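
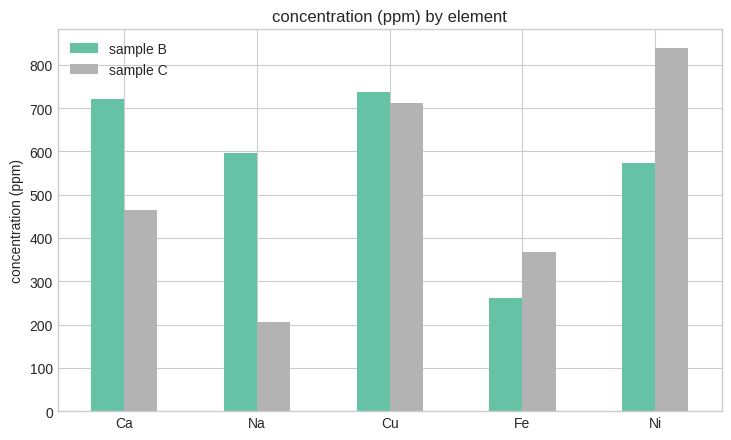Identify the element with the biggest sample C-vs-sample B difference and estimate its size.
Na: sample C ≈ 200, sample B ≈ 600 → gap ≈ 400. Next-largest (Ni) is only ≈ 200.

Na, ≈ 400 ppm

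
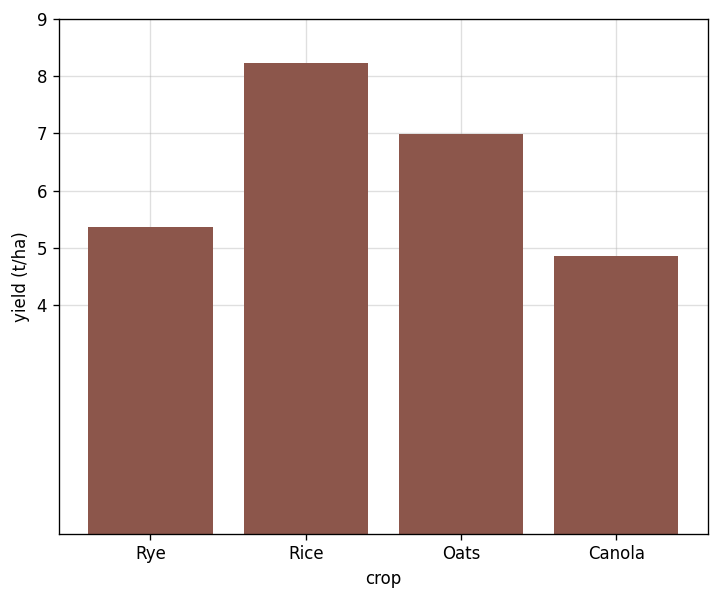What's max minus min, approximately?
Max Rice ≈ 8, min Canola ≈ 5; range ≈ 3.

≈ 3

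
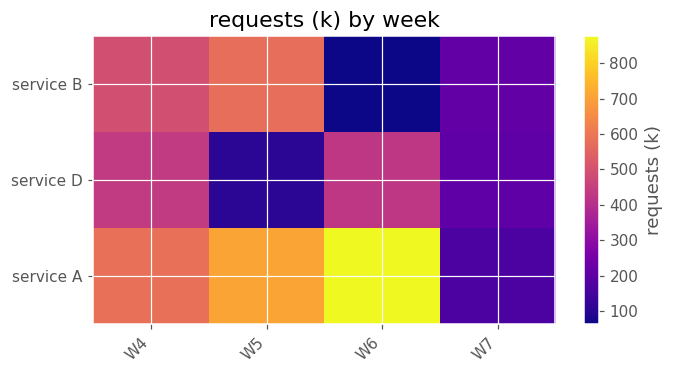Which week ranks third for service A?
Top 4 for service A: W6 ≈ 900, W5 ≈ 700, W4 ≈ 600, W7 ≈ 200.

W4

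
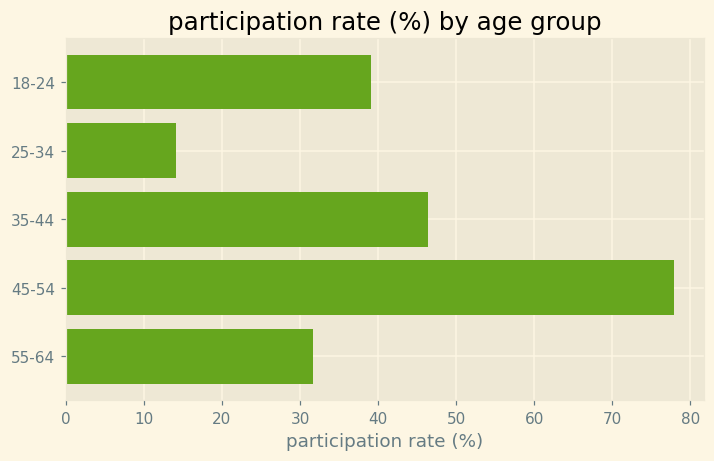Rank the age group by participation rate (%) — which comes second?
Top 3: 45-54 ≈ 80, 35-44 ≈ 50, 18-24 ≈ 40.

35-44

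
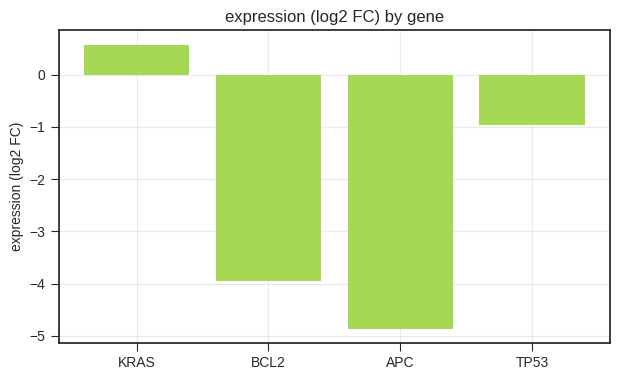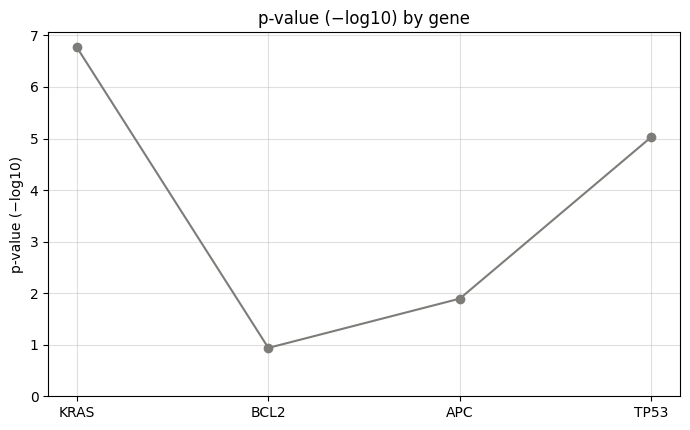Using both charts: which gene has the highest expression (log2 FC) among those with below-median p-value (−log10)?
BCL2

Chart 2 median p-value (−log10) ≈ 3; below-median genes: BCL2, APC. Among those, BCL2 has the highest expression (log2 FC) (≈ -4).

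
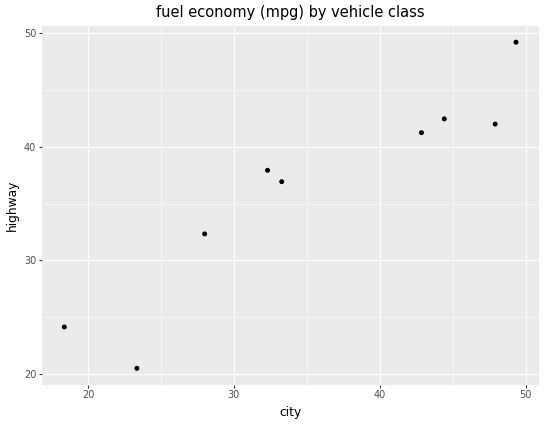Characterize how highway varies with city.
positive, strong

Points are positively correlated; strong (|r| ≈ 0.9).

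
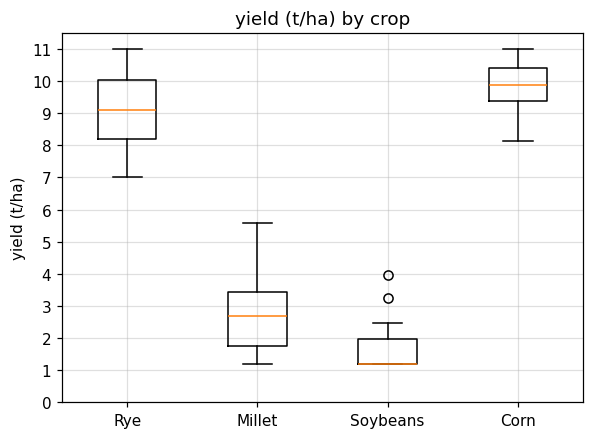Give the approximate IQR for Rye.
Q3 ≈ 10, Q1 ≈ 8; IQR ≈ 2.

≈ 2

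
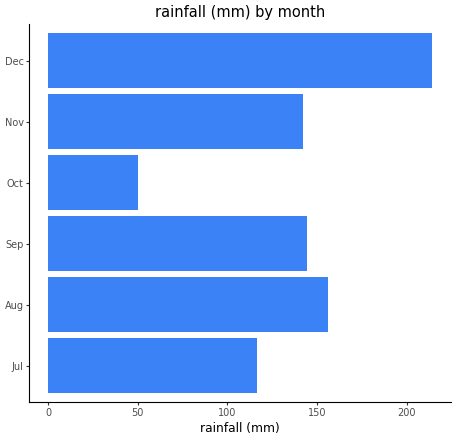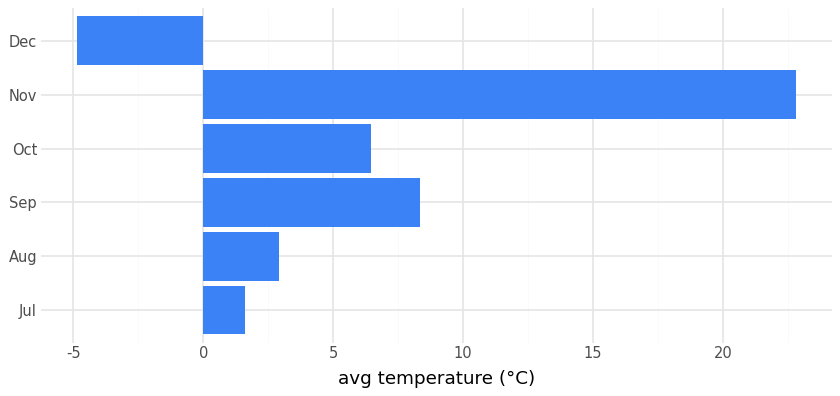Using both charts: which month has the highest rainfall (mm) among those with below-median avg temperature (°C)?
Dec

Chart 2 median avg temperature (°C) ≈ 5; below-median months: Jul, Aug, Dec. Among those, Dec has the highest rainfall (mm) (≈ 220).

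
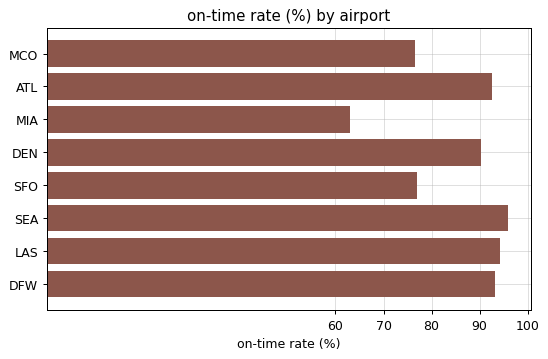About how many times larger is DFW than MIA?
≈ 1.5×

DFW ≈ 90, MIA ≈ 60; 90/60 ≈ 1.5.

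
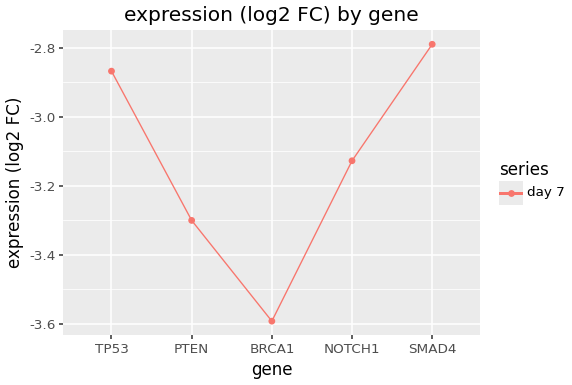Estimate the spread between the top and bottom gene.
Max SMAD4 ≈ -2.8, min BRCA1 ≈ -3.6; range ≈ 0.8.

≈ 0.8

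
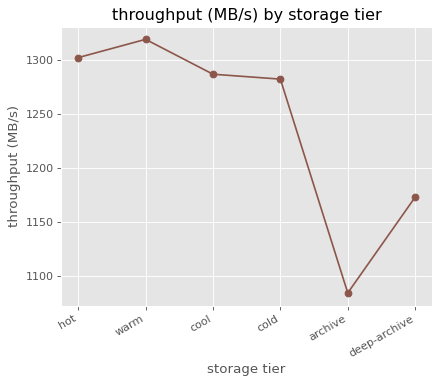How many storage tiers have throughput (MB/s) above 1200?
4

Above 1200: hot, warm, cool, cold.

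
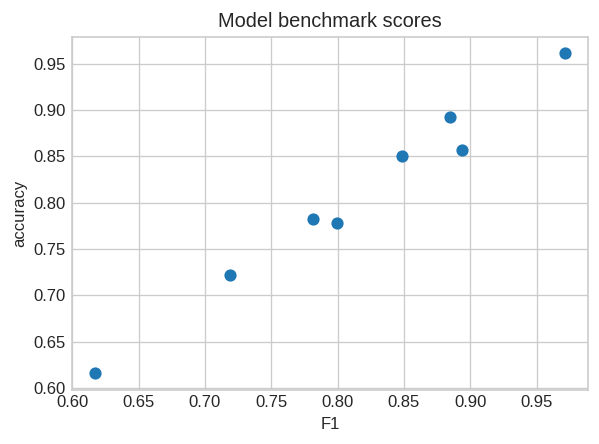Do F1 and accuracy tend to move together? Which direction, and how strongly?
positive, strong

Points are positively correlated; strong (|r| ≈ 1.0).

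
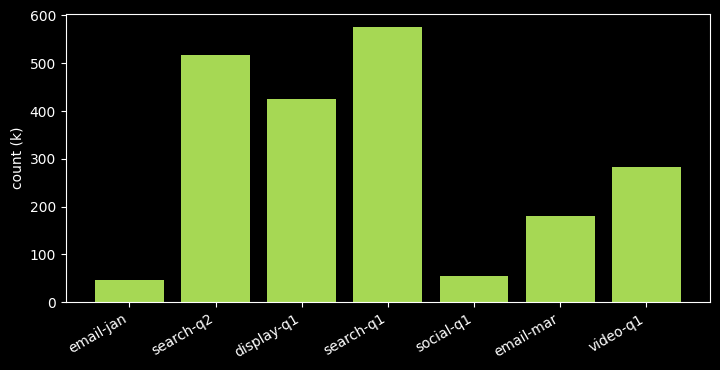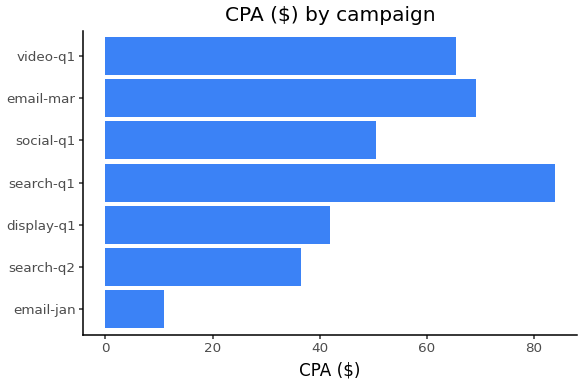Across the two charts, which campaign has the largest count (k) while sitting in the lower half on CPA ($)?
Chart 2 median CPA ($) ≈ 50; below-median campaigns: email-jan, search-q2, display-q1. Among those, search-q2 has the highest count (k) (≈ 500).

search-q2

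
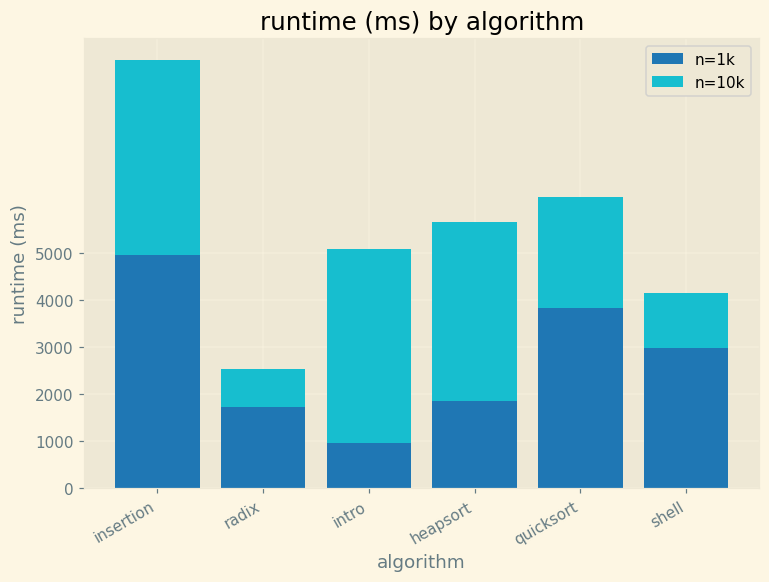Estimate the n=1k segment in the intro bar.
n=1k top ≈ 1000, bottom ≈ 0; segment ≈ 1000.

≈ 1000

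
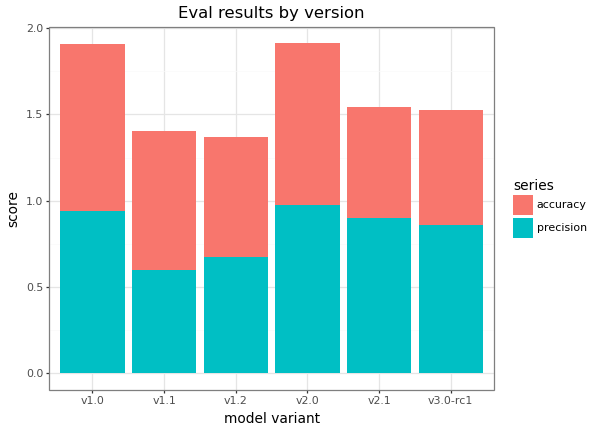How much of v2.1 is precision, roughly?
precision top ≈ 0.8, bottom ≈ 0.0; segment ≈ 0.8.

≈ 0.8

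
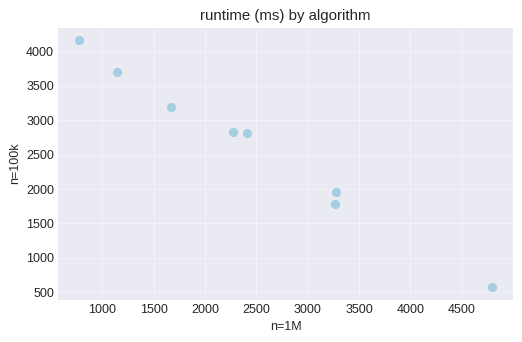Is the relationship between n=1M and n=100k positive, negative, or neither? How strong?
negative, strong

Points are negatively correlated; strong (|r| ≈ 1.0).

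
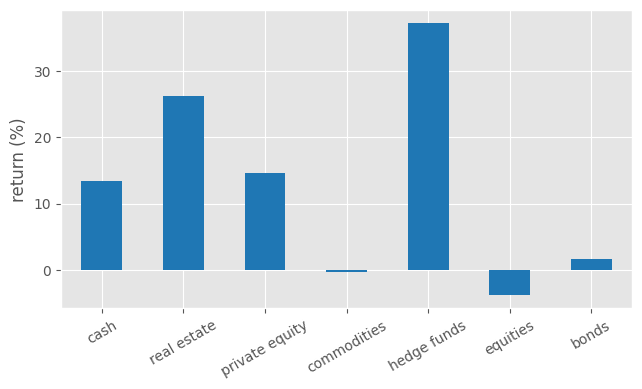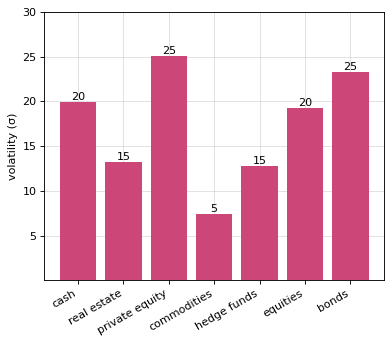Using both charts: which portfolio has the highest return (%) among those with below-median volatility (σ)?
hedge funds

Chart 2 median volatility (σ) ≈ 20; below-median portfolios: real estate, commodities, hedge funds. Among those, hedge funds has the highest return (%) (≈ 35).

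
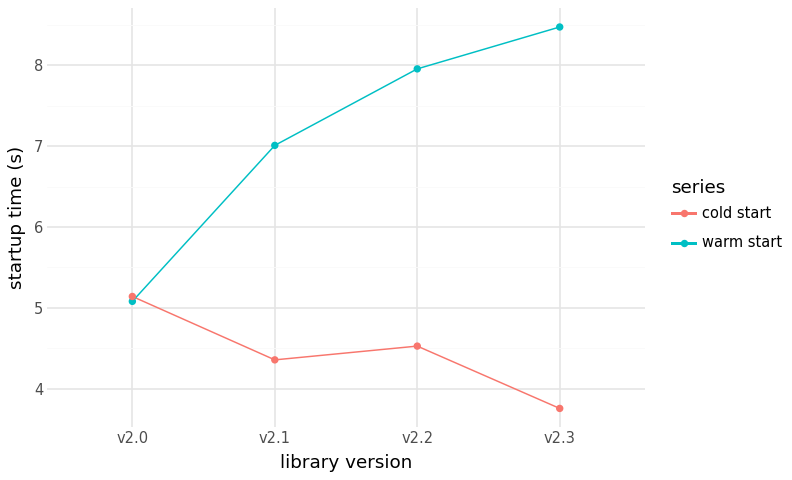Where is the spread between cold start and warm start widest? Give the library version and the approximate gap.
v2.3, ≈ 4.5 s

v2.3: cold start ≈ 4.0, warm start ≈ 8.5 → gap ≈ 4.5. Next-largest (v2.2) is only ≈ 3.5.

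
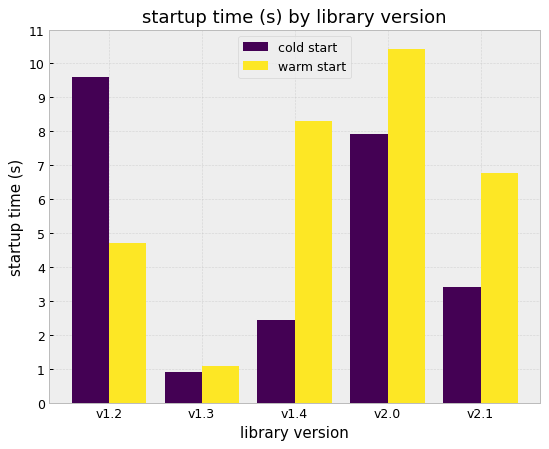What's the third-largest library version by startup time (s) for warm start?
Top 4 for warm start: v2.0 ≈ 10, v1.4 ≈ 8, v2.1 ≈ 7, v1.2 ≈ 5.

v2.1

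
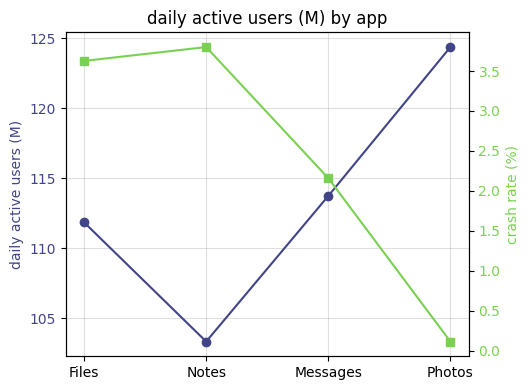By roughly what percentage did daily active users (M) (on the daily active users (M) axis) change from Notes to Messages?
Notes ≈ 104, Messages ≈ 114; (114 − 104) / 104 ≈ +9.6%.

≈ +9.6%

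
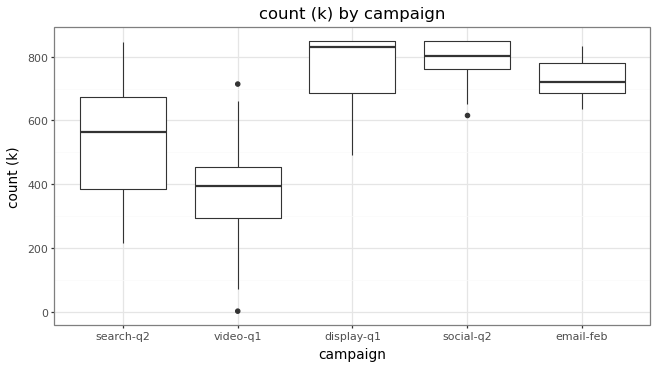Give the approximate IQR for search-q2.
Q3 ≈ 650, Q1 ≈ 400; IQR ≈ 250.

≈ 250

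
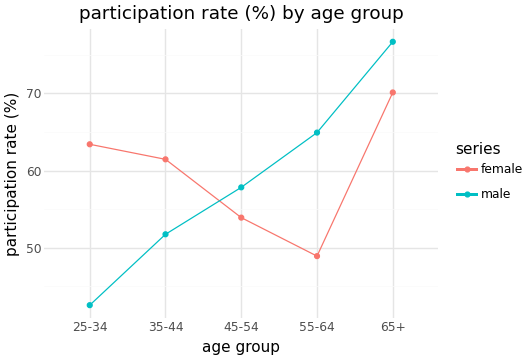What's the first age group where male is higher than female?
35-44: male ≈ 50 vs female ≈ 60 (not yet); 45-54: male ≈ 60 vs female ≈ 55 (first crossover).

45-54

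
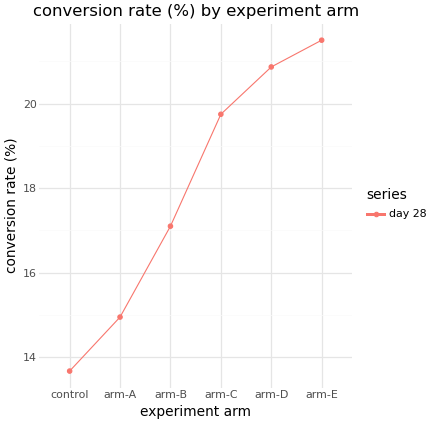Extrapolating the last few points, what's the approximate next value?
Last three: 20, 21, 22 → slope ≈ 1/step → next ≈ 23.

≈ 23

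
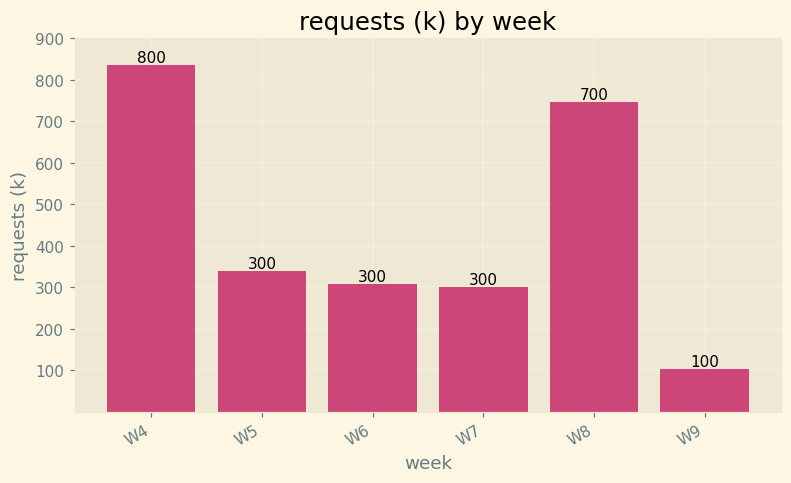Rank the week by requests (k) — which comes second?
Top 3: W4 ≈ 800, W8 ≈ 700, W5 ≈ 300.

W8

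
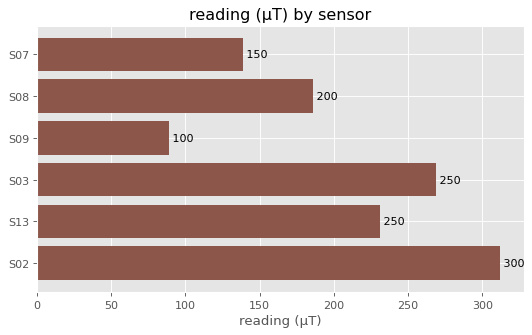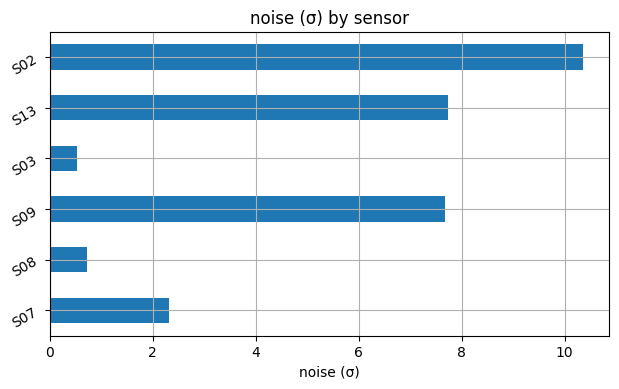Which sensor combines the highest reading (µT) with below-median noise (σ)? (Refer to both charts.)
S03

Chart 2 median noise (σ) ≈ 5; below-median sensors: S07, S08, S03. Among those, S03 has the highest reading (µT) (≈ 250).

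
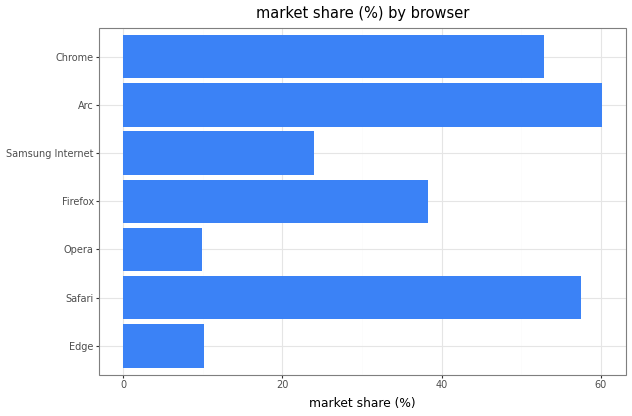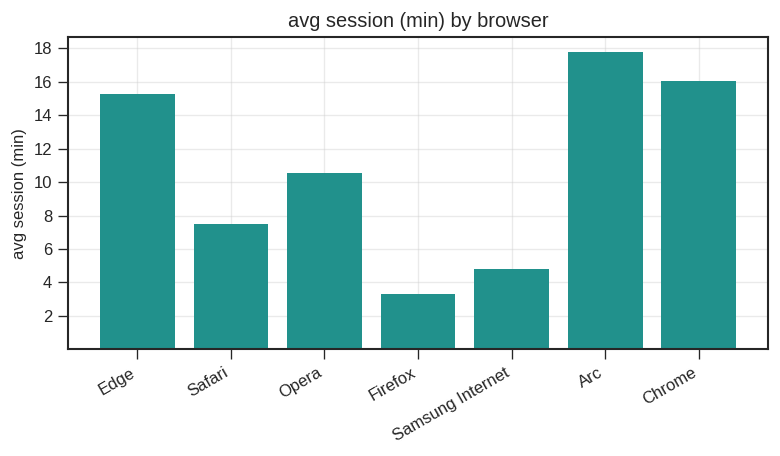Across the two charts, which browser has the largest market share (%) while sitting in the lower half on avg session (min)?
Safari

Chart 2 median avg session (min) ≈ 10; below-median browsers: Safari, Firefox, Samsung Internet. Among those, Safari has the highest market share (%) (≈ 60).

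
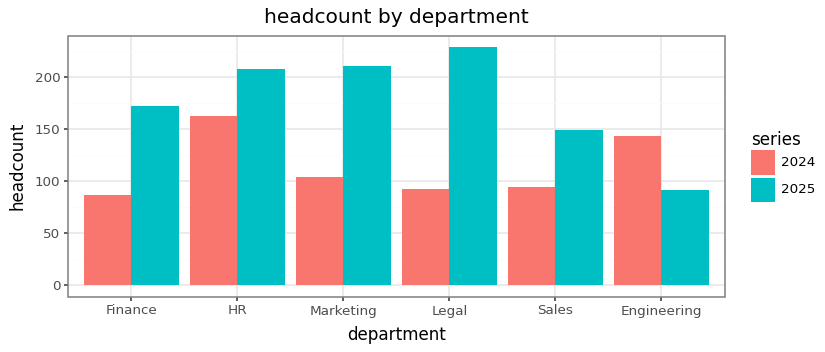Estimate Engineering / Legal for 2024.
≈ 1.4×

Engineering ≈ 140, Legal ≈ 100; 140/100 ≈ 1.4.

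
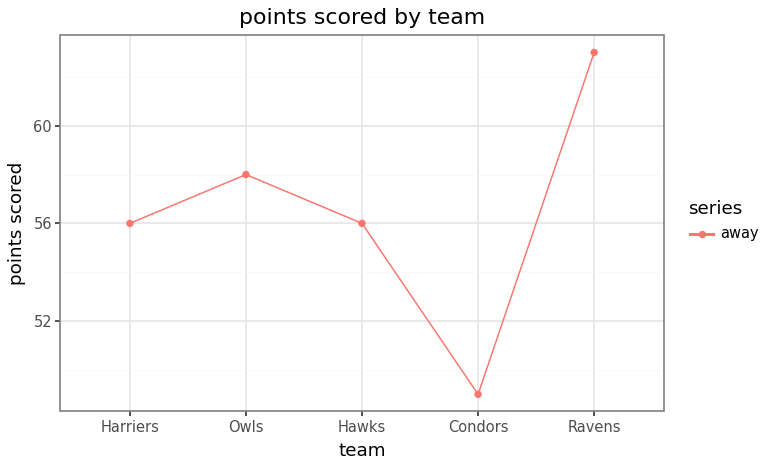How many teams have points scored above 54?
Above 54: Harriers, Owls, Hawks, Ravens.

4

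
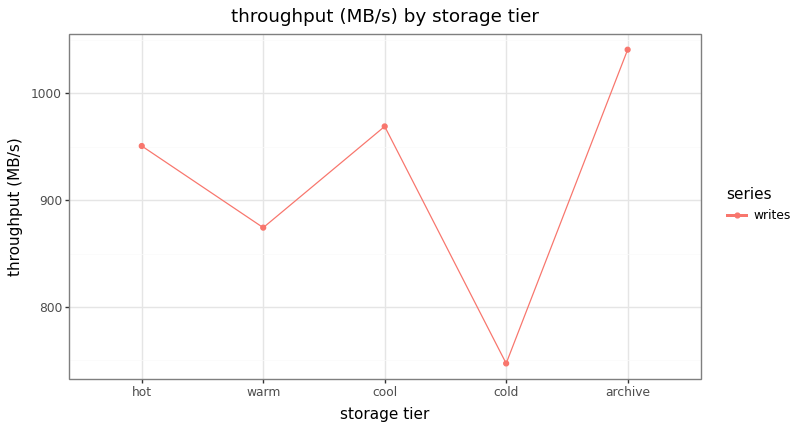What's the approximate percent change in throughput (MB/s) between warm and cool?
warm ≈ 875, cool ≈ 975; (975 − 875) / 875 ≈ +11.4%.

≈ +11.4%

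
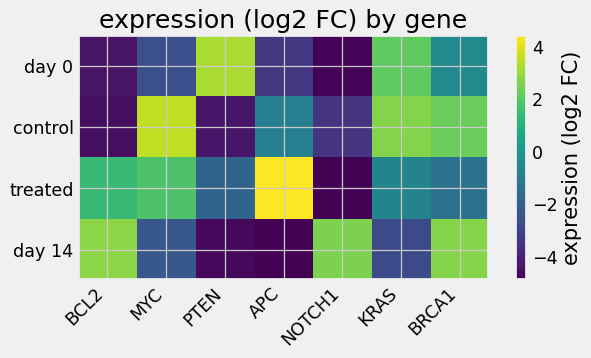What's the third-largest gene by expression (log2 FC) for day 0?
Top 4 for day 0: PTEN ≈ 3, KRAS ≈ 2, BRCA1 ≈ 0, MYC ≈ -3.

BRCA1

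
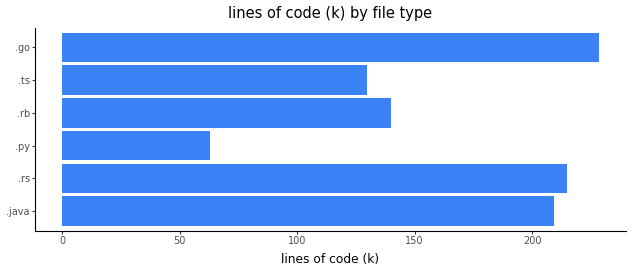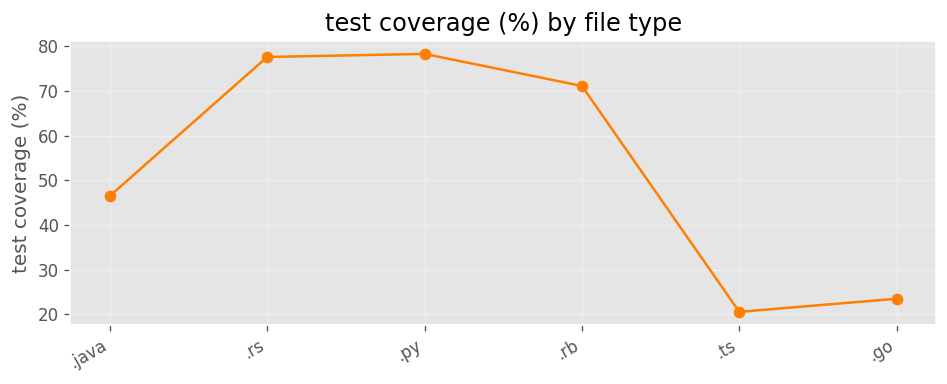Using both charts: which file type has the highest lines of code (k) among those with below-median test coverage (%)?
Chart 2 median test coverage (%) ≈ 60; below-median file types: .java, .ts, .go. Among those, .go has the highest lines of code (k) (≈ 225).

.go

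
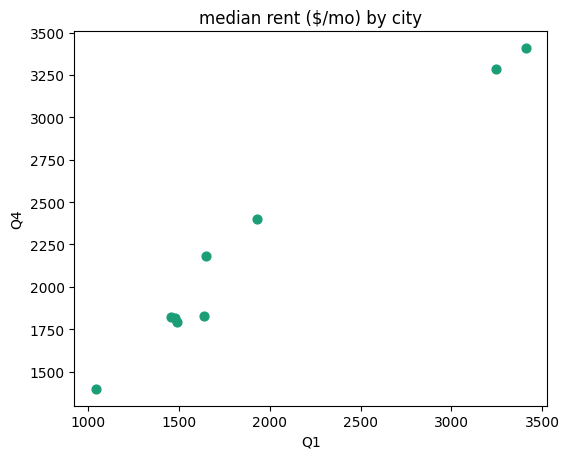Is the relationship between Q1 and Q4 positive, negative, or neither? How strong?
positive, strong

Points are positively correlated; strong (|r| ≈ 1.0).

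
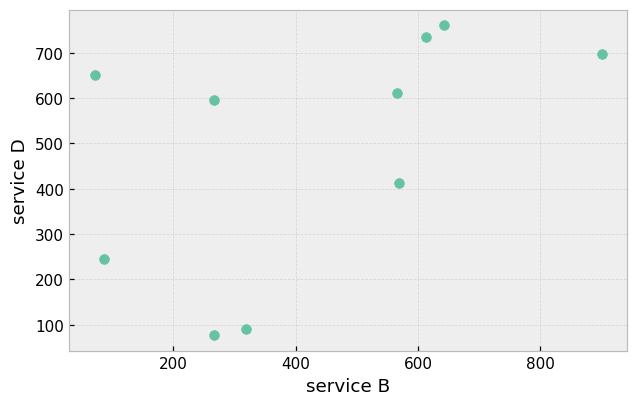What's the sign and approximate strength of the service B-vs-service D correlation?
Points are positively correlated; moderate (|r| ≈ 0.5).

positive, moderate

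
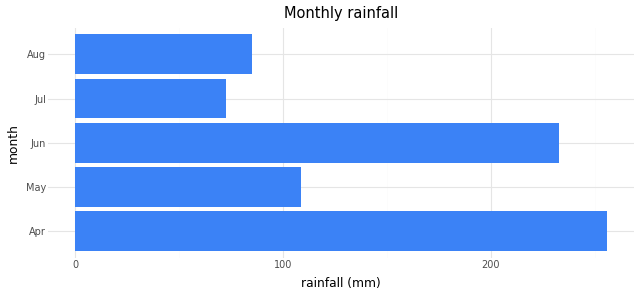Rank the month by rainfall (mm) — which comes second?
Jun

Top 3: Apr ≈ 250, Jun ≈ 225, May ≈ 100.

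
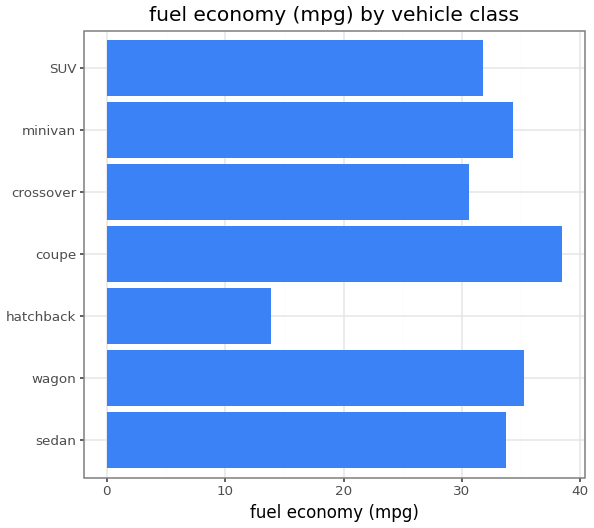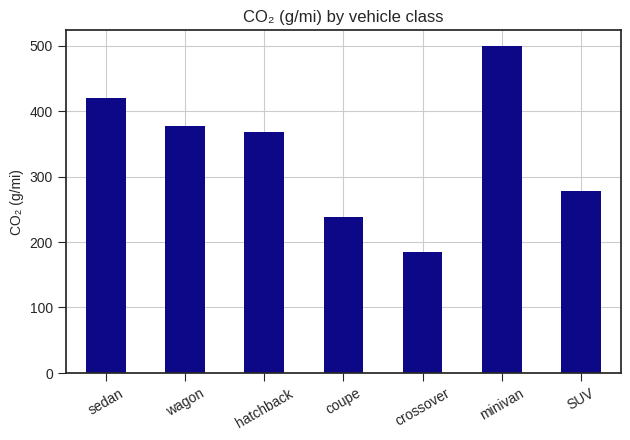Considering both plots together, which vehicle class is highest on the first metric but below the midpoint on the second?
coupe

Chart 2 median CO₂ (g/mi) ≈ 350; below-median vehicle classes: coupe, crossover, SUV. Among those, coupe has the highest fuel economy (mpg) (≈ 40).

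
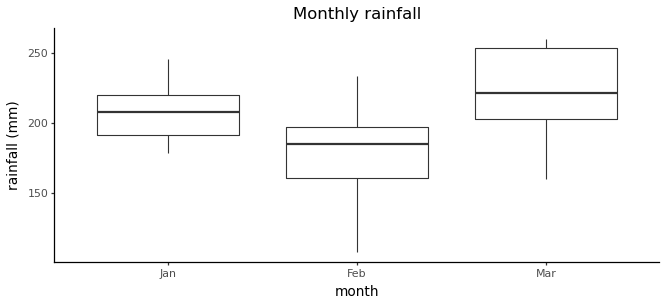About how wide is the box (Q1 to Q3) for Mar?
Q3 ≈ 255, Q1 ≈ 205; IQR ≈ 50.

≈ 50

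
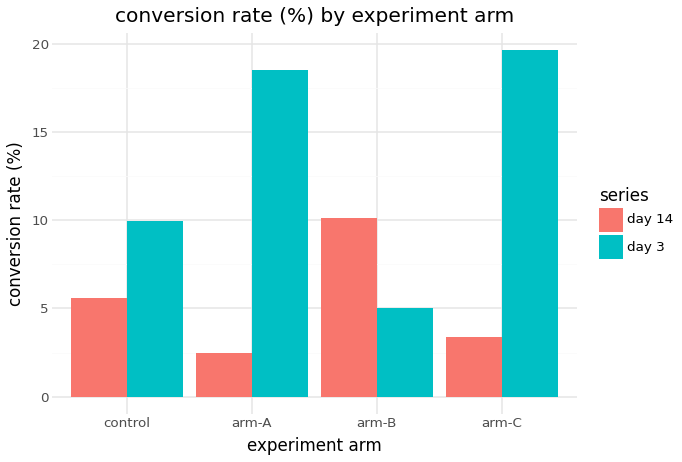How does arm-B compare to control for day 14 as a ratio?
≈ 1.67×

arm-B ≈ 10, control ≈ 6; 10/6 ≈ 1.67.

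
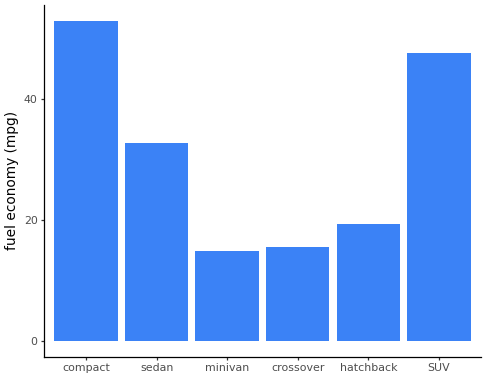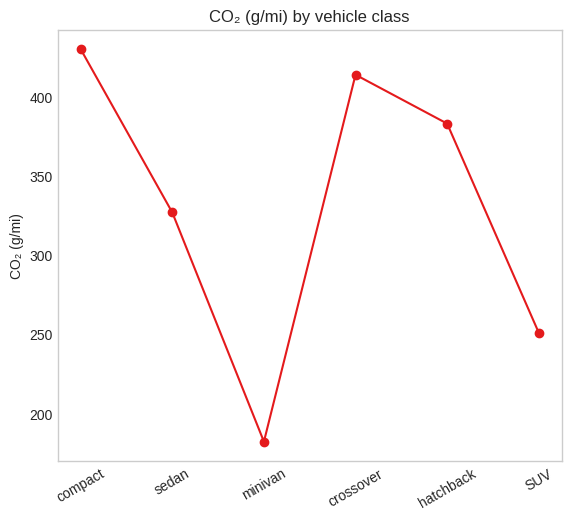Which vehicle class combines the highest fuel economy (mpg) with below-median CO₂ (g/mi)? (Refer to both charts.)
Chart 2 median CO₂ (g/mi) ≈ 350; below-median vehicle classes: sedan, minivan, SUV. Among those, SUV has the highest fuel economy (mpg) (≈ 50).

SUV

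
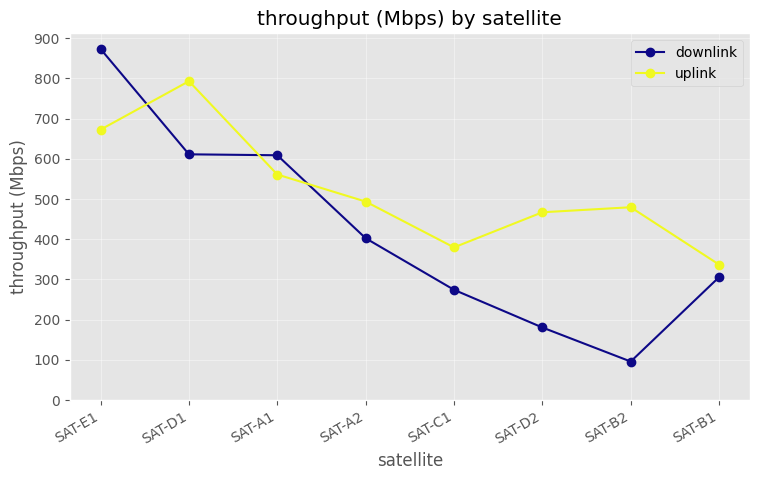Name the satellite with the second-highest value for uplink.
Top 3 for uplink: SAT-D1 ≈ 800, SAT-E1 ≈ 700, SAT-A1 ≈ 600.

SAT-E1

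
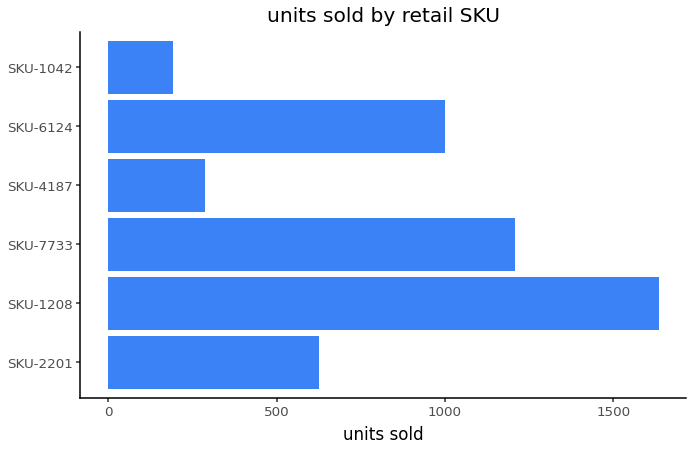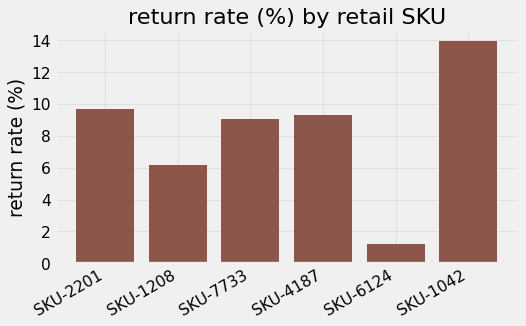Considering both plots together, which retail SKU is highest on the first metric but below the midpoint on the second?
SKU-1208

Chart 2 median return rate (%) ≈ 10; below-median retail SKUs: SKU-1208, SKU-7733, SKU-6124. Among those, SKU-1208 has the highest units sold (≈ 1600).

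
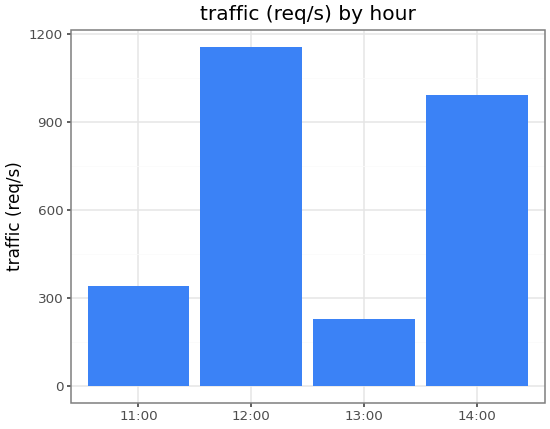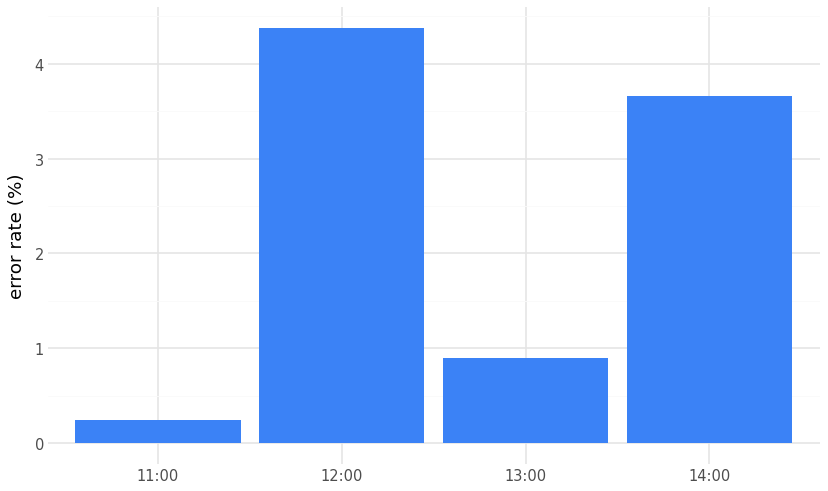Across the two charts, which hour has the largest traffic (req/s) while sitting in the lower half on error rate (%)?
11:00

Chart 2 median error rate (%) ≈ 2.5; below-median hours: 11:00, 13:00. Among those, 11:00 has the highest traffic (req/s) (≈ 400).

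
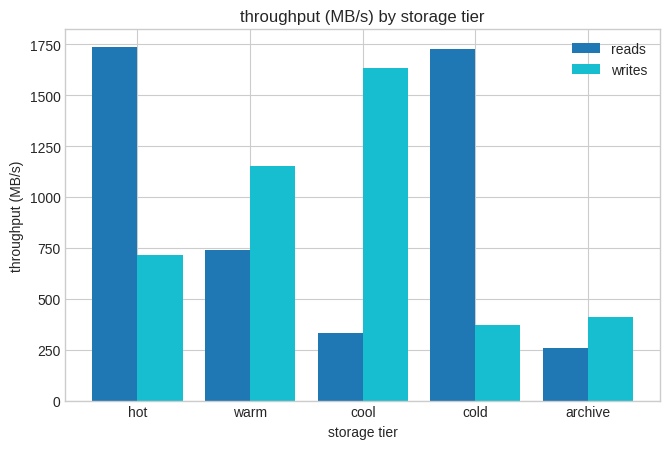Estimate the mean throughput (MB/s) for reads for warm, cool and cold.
(800 + 400 + 1800) / 3 ≈ 1000.

≈ 1000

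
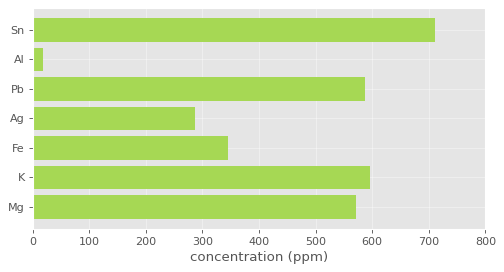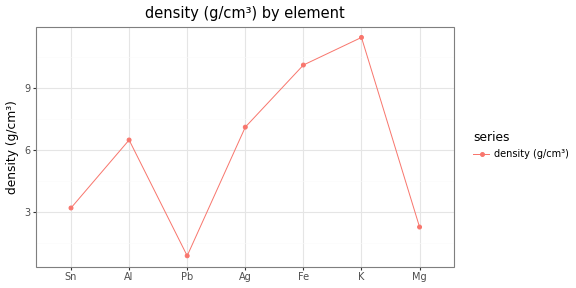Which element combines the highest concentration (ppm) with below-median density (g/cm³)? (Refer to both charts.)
Sn

Chart 2 median density (g/cm³) ≈ 6; below-median elements: Sn, Pb, Mg. Among those, Sn has the highest concentration (ppm) (≈ 700).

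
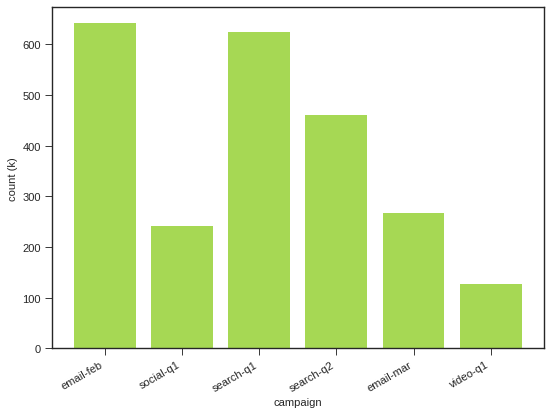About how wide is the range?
Max email-feb ≈ 600, min video-q1 ≈ 100; range ≈ 500.

≈ 500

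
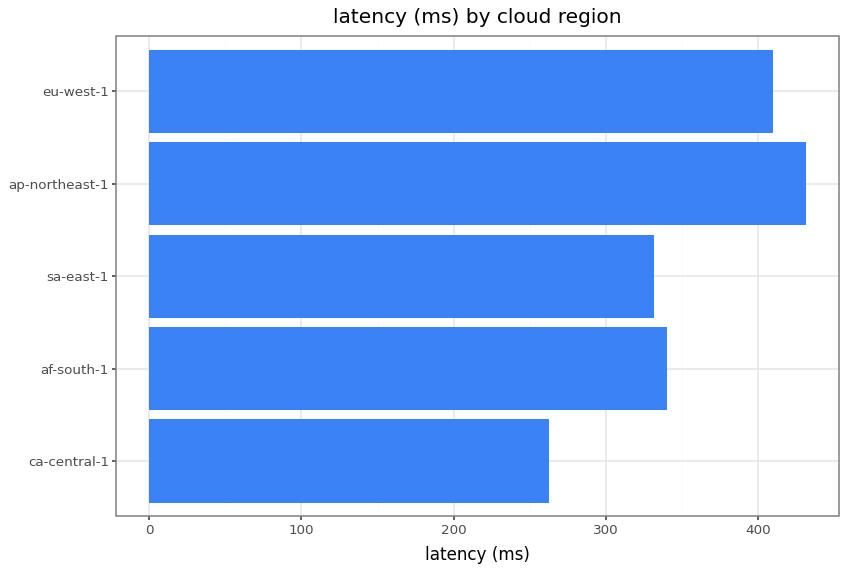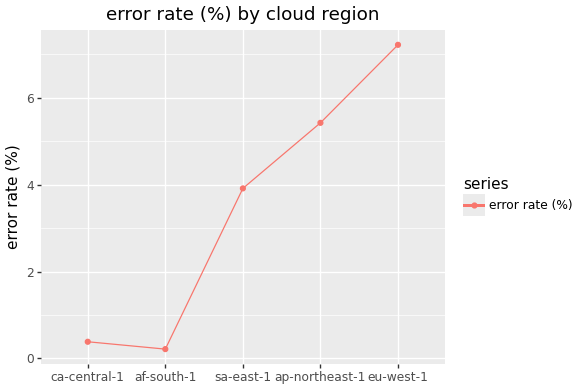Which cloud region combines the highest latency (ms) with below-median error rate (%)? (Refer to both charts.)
Chart 2 median error rate (%) ≈ 4; below-median cloud regions: ca-central-1, af-south-1. Among those, af-south-1 has the highest latency (ms) (≈ 350).

af-south-1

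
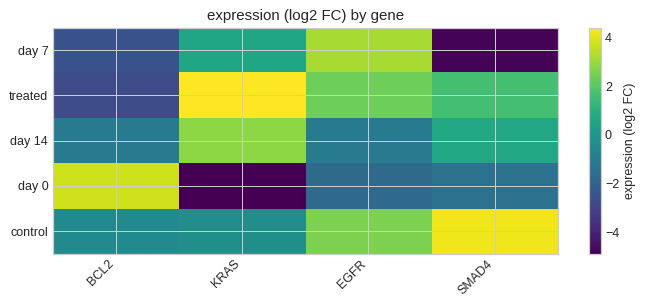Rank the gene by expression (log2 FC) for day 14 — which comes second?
SMAD4

Top 3 for day 14: KRAS ≈ 3, SMAD4 ≈ 1, BCL2 ≈ -1.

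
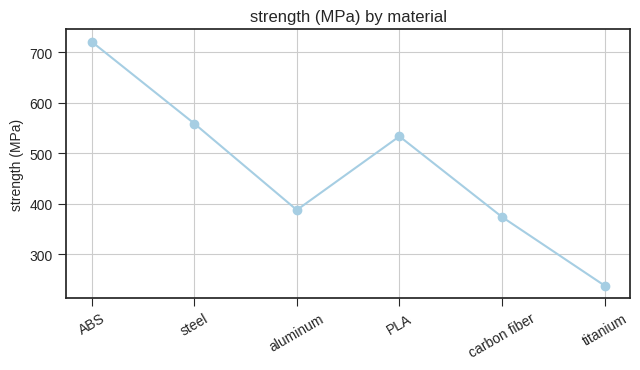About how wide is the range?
≈ 450

Max ABS ≈ 700, min titanium ≈ 250; range ≈ 450.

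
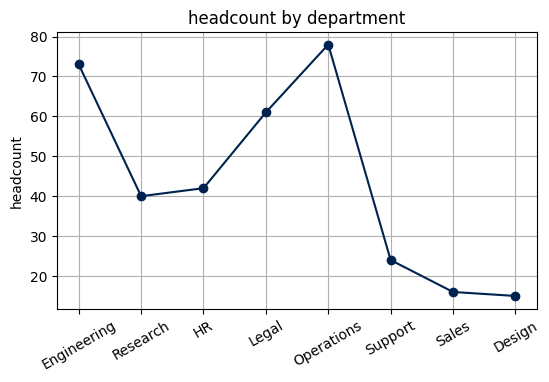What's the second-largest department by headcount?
Engineering

Top 3: Operations ≈ 80, Engineering ≈ 70, Legal ≈ 60.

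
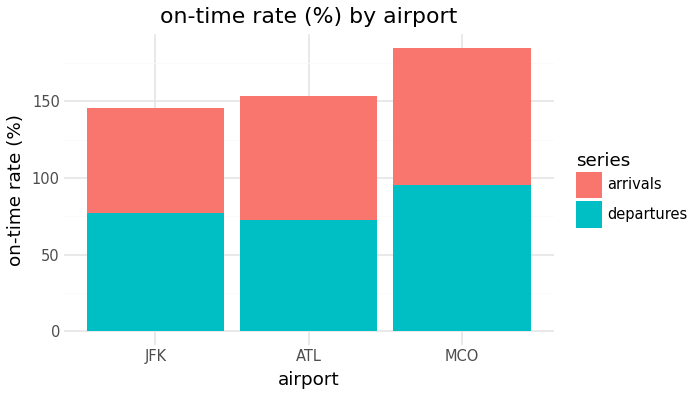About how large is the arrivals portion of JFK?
arrivals top ≈ 140, bottom ≈ 80; segment ≈ 60.

≈ 60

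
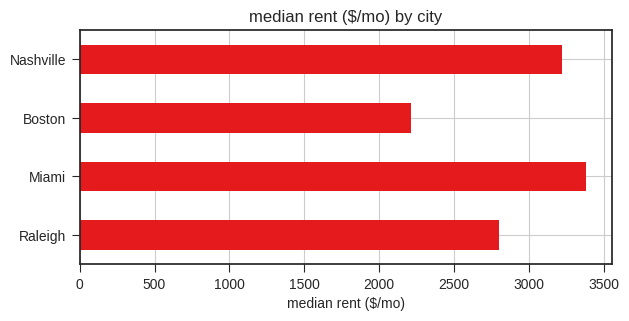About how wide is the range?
≈ 1500

Max Miami ≈ 3500, min Boston ≈ 2000; range ≈ 1500.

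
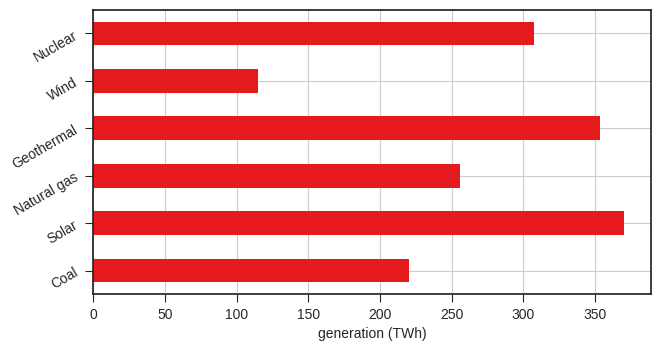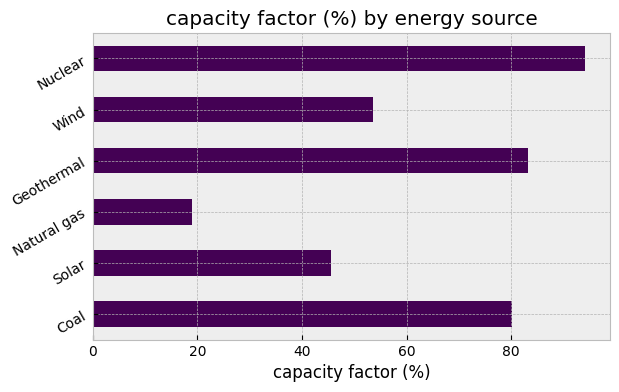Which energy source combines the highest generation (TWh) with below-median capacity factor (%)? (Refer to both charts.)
Chart 2 median capacity factor (%) ≈ 70; below-median energy sources: Solar, Natural gas, Wind. Among those, Solar has the highest generation (TWh) (≈ 350).

Solar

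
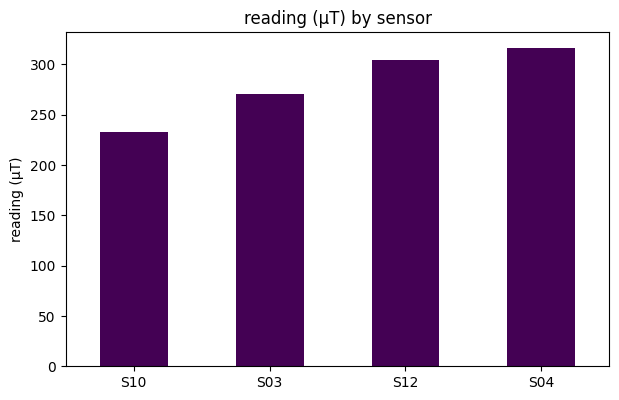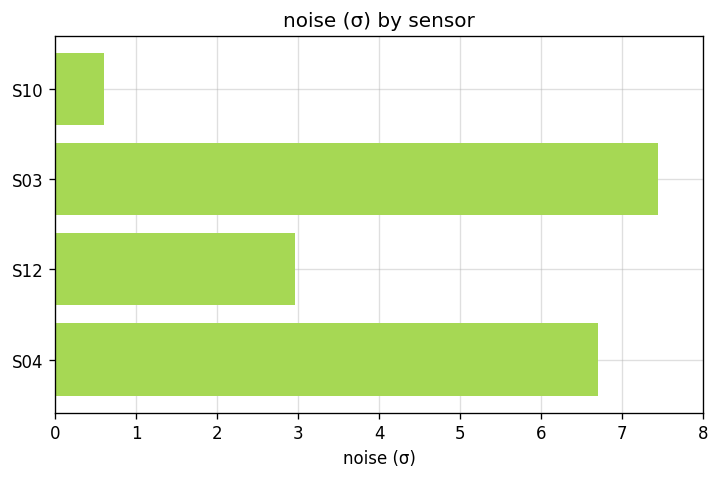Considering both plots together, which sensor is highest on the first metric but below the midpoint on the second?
Chart 2 median noise (σ) ≈ 5; below-median sensors: S10, S12. Among those, S12 has the highest reading (µT) (≈ 300).

S12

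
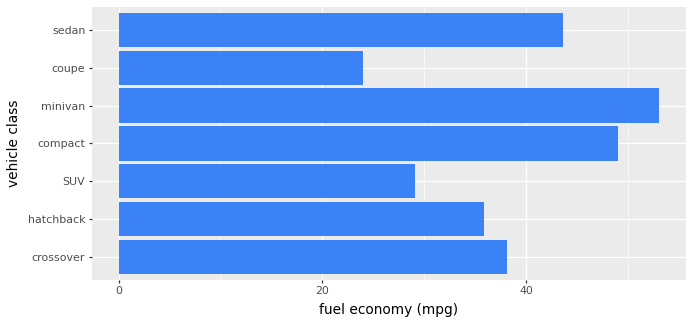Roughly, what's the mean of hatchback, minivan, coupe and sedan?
(35 + 55 + 25 + 45) / 4 ≈ 40.

≈ 40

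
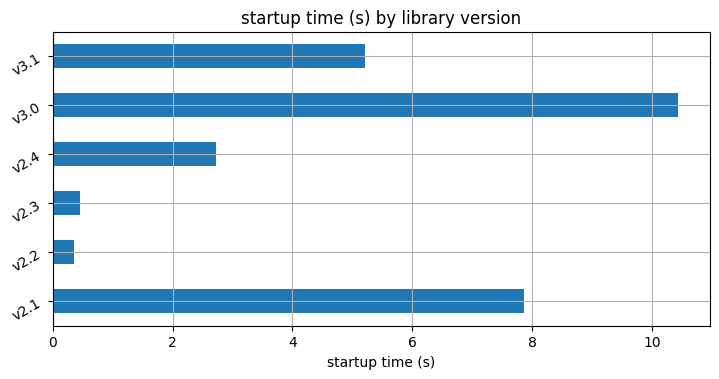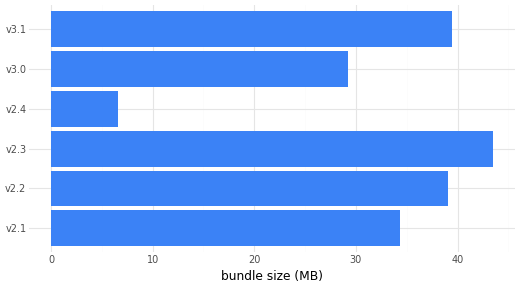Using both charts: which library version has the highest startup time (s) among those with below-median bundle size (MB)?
Chart 2 median bundle size (MB) ≈ 35; below-median library versions: v2.1, v2.4, v3.0. Among those, v3.0 has the highest startup time (s) (≈ 10).

v3.0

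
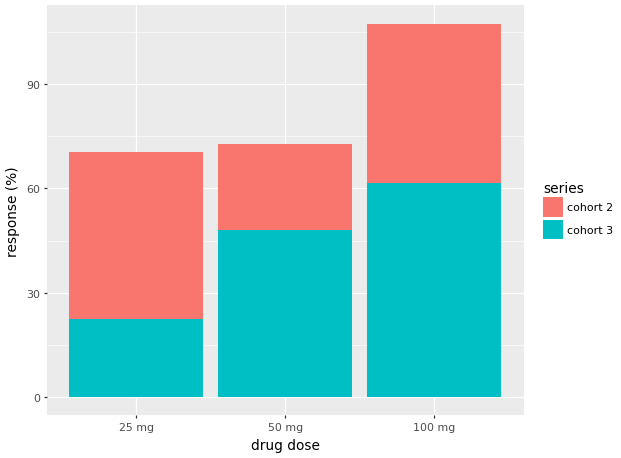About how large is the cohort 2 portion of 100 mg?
cohort 2 top ≈ 110, bottom ≈ 60; segment ≈ 50.

≈ 50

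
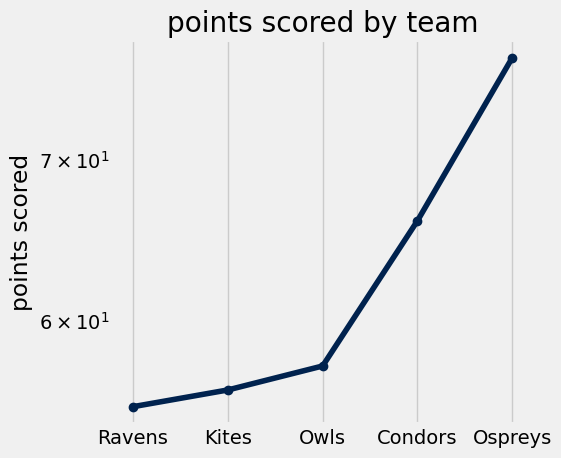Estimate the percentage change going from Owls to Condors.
≈ +13.8%

Owls ≈ 58, Condors ≈ 66; (66 − 58) / 58 ≈ +13.8%.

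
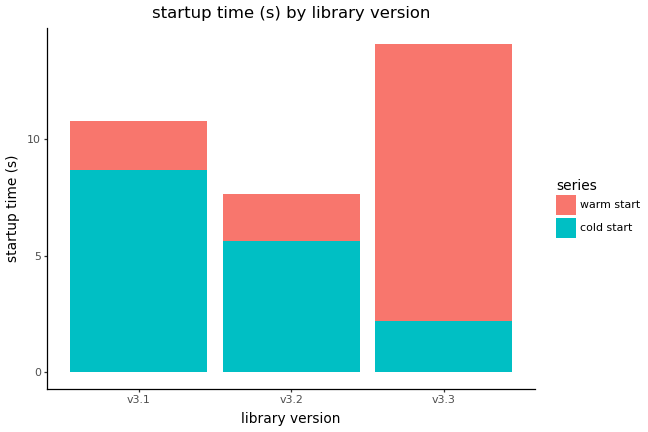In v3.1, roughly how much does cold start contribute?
cold start top ≈ 8, bottom ≈ 0; segment ≈ 8.

≈ 8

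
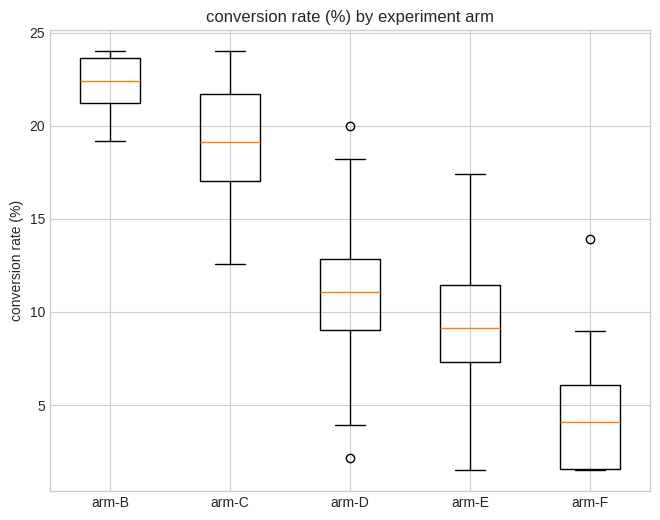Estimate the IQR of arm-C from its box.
≈ 4

Q3 ≈ 22, Q1 ≈ 18; IQR ≈ 4.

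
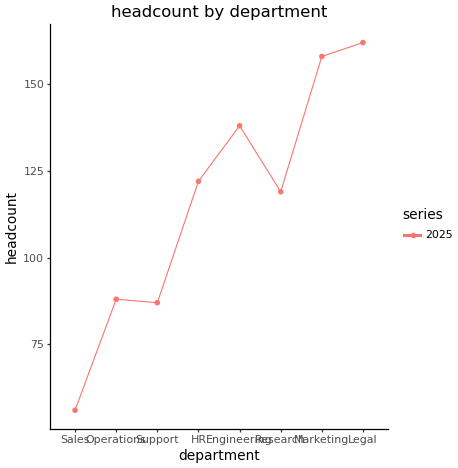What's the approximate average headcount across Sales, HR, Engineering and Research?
≈ 110

(60 + 120 + 140 + 120) / 4 ≈ 110.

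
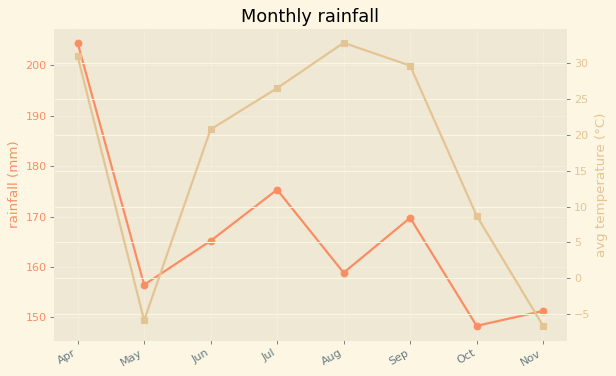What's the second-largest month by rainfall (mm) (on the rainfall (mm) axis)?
Top 3 (on the rainfall (mm) axis): Apr ≈ 205, Jul ≈ 175, Sep ≈ 170.

Jul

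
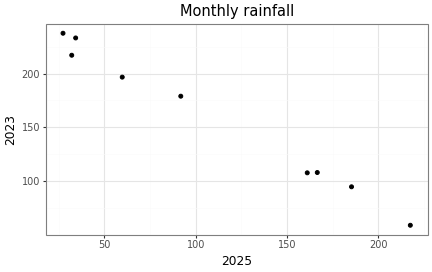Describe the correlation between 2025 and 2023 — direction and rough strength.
negative, strong

Points are negatively correlated; strong (|r| ≈ 1.0).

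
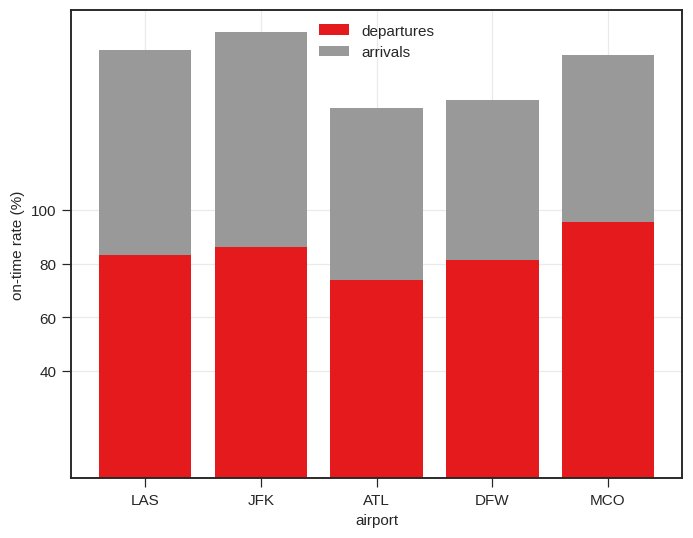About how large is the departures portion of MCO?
≈ 100

departures top ≈ 100, bottom ≈ 0; segment ≈ 100.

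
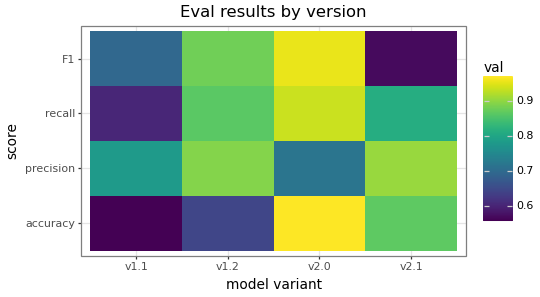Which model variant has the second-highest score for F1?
v1.2

Top 3 for F1: v2.0 ≈ 0.95, v1.2 ≈ 0.90, v1.1 ≈ 0.70.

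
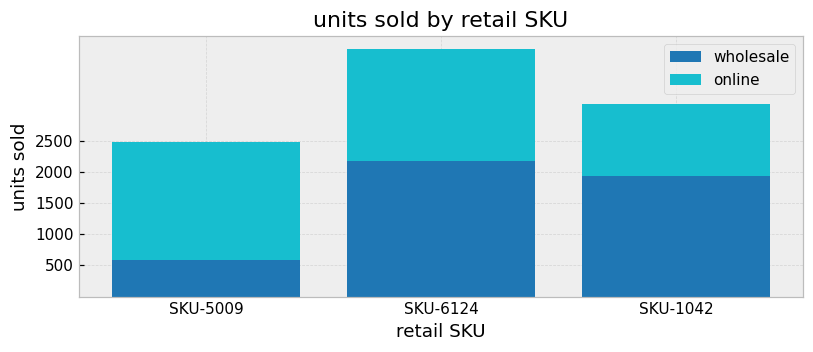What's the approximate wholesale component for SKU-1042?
≈ 2000

wholesale top ≈ 2000, bottom ≈ 0; segment ≈ 2000.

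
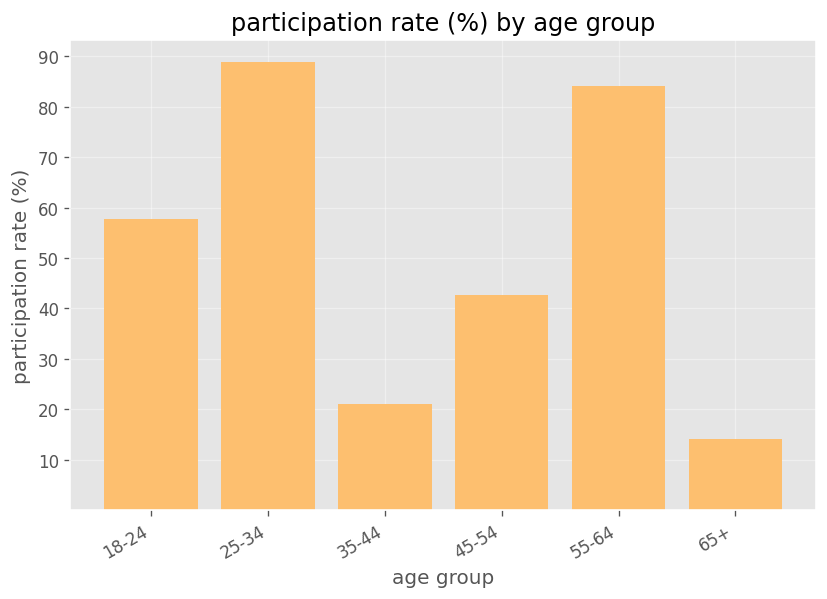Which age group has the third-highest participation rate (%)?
18-24

Top 4: 25-34 ≈ 90, 55-64 ≈ 80, 18-24 ≈ 60, 45-54 ≈ 40.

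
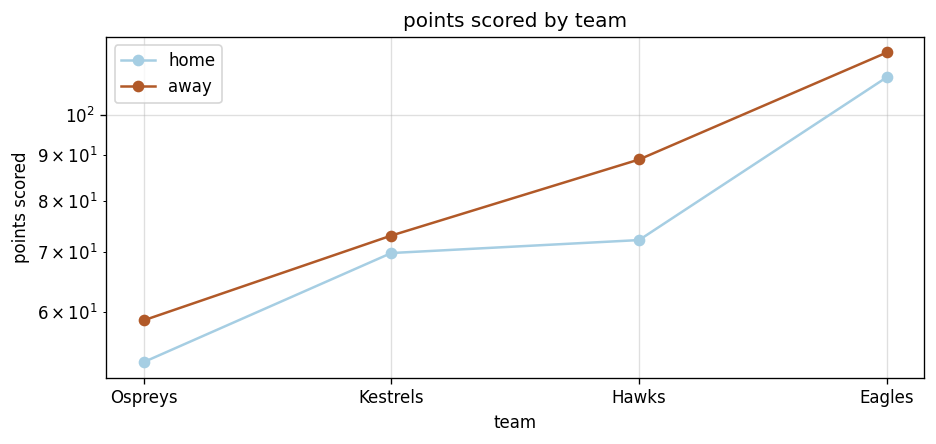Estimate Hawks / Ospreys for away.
Hawks ≈ 90, Ospreys ≈ 60; 90/60 ≈ 1.5.

≈ 1.5×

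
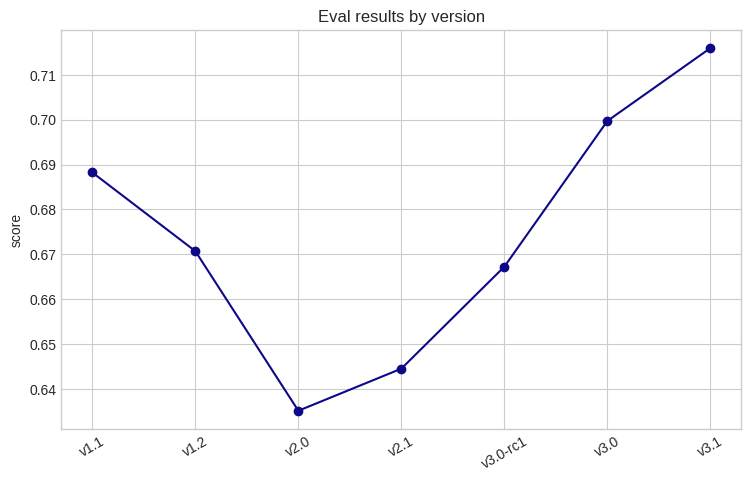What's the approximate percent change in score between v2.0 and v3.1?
≈ +12.5%

v2.0 ≈ 0.64, v3.1 ≈ 0.72; (0.72 − 0.64) / 0.64 ≈ +12.5%.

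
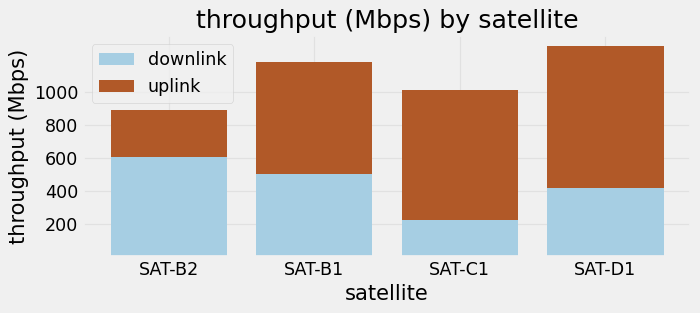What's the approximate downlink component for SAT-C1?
≈ 200

downlink top ≈ 200, bottom ≈ 0; segment ≈ 200.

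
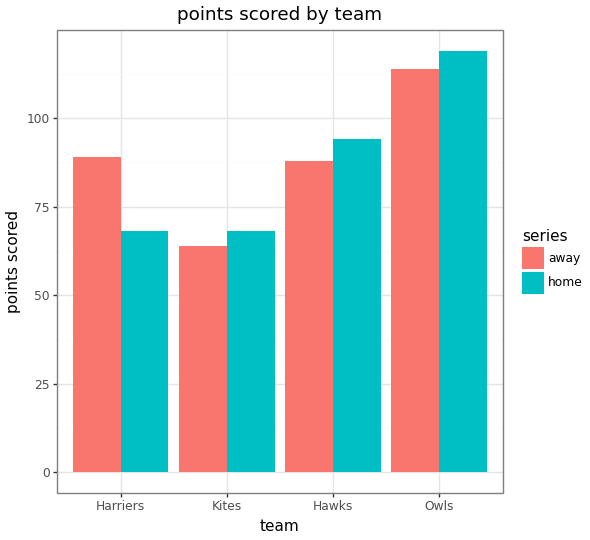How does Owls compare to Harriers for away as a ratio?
Owls ≈ 110, Harriers ≈ 90; 110/90 ≈ 1.22.

≈ 1.22×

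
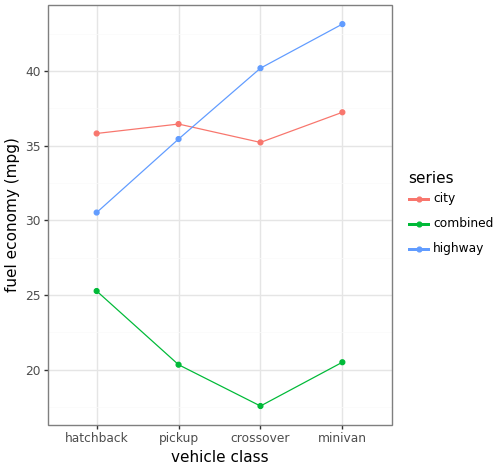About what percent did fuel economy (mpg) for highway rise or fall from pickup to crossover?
pickup ≈ 35, crossover ≈ 40; (40 − 35) / 35 ≈ +14.3%.

≈ +14.3%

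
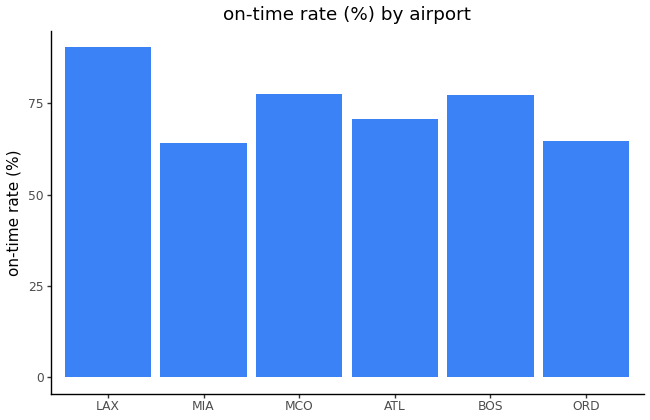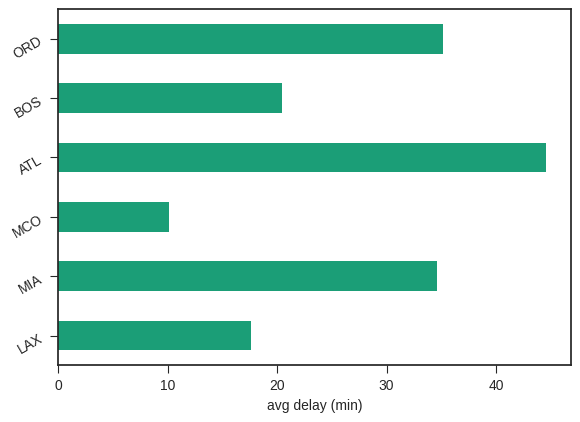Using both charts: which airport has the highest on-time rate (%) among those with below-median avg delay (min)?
Chart 2 median avg delay (min) ≈ 30; below-median airports: LAX, MCO, BOS. Among those, LAX has the highest on-time rate (%) (≈ 90).

LAX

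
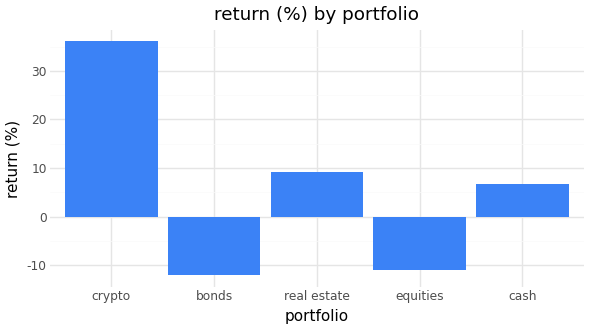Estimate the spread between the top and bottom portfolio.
≈ 45

Max crypto ≈ 35, min bonds ≈ -10; range ≈ 45.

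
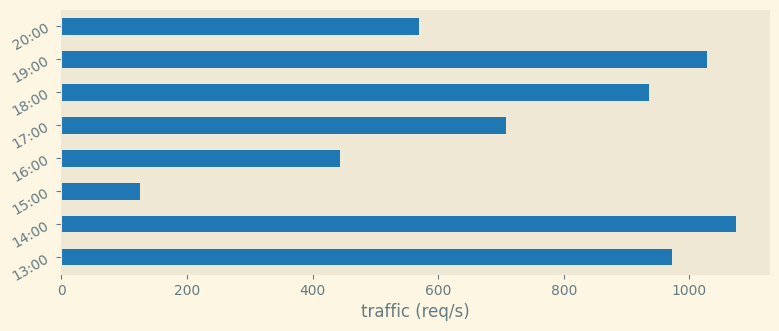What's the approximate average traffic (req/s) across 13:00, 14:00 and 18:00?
≈ 1000

(1000 + 1100 + 900) / 3 ≈ 1000.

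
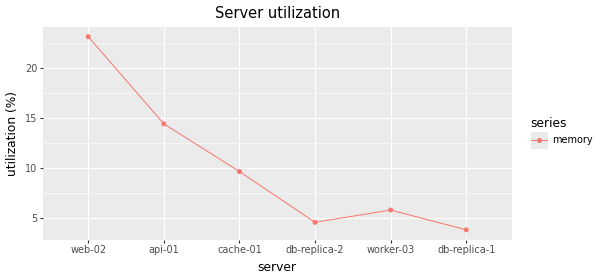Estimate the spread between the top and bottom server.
Max web-02 ≈ 24, min db-replica-1 ≈ 4; range ≈ 20.

≈ 20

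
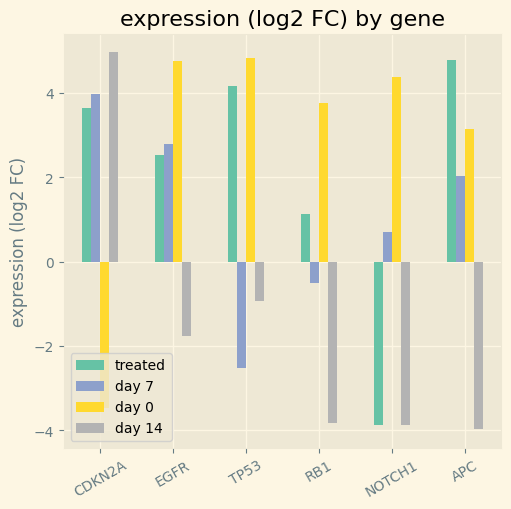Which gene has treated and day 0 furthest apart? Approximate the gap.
NOTCH1: treated ≈ -4, day 0 ≈ 4 → gap ≈ 8. Next-largest (CDKN2A) is only ≈ 7.

NOTCH1, ≈ 8 log2 FC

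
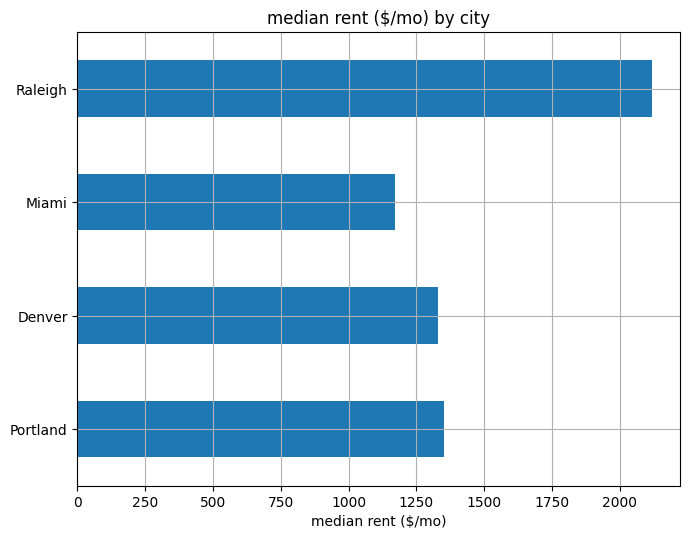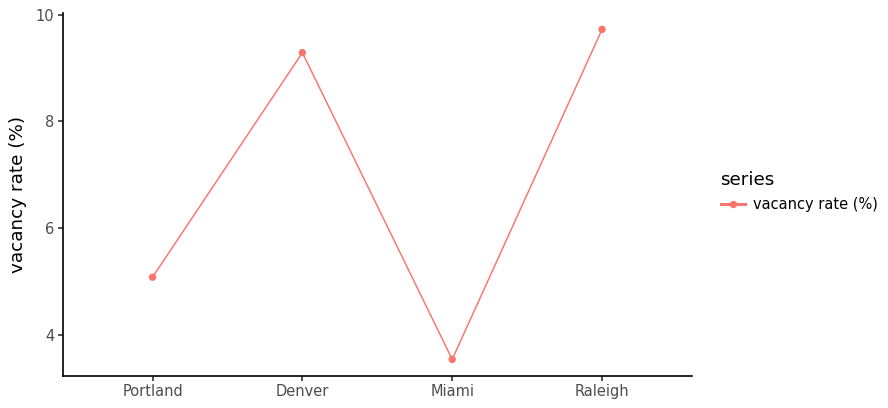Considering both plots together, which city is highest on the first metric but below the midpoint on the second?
Portland

Chart 2 median vacancy rate (%) ≈ 7; below-median cities: Portland, Miami. Among those, Portland has the highest median rent ($/mo) (≈ 1400).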